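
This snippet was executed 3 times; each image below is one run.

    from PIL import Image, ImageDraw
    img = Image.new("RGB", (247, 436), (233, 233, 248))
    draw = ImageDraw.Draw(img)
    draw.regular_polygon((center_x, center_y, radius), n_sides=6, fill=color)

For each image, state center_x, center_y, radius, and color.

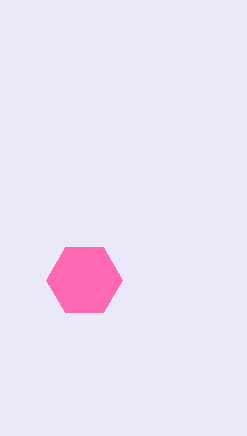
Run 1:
center_x = 84; center_y = 280; radius = 38; color = 'hotpink'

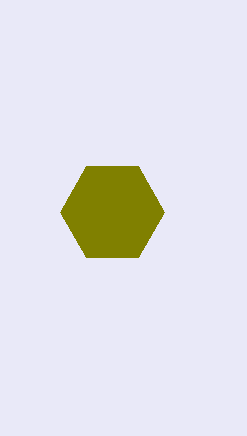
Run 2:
center_x = 112
center_y = 212
radius = 52
color = 'olive'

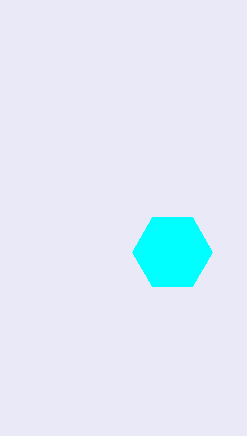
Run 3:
center_x = 172
center_y = 252
radius = 40
color = 'cyan'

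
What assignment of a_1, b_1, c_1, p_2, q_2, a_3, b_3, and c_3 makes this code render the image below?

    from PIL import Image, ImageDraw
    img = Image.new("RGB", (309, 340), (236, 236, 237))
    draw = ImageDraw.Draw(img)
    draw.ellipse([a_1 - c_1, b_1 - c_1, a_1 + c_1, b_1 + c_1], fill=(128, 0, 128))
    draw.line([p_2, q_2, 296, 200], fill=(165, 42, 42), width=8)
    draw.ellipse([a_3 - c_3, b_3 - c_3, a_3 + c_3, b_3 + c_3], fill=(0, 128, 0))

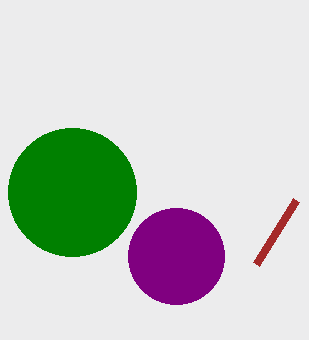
a_1 = 176
b_1 = 256
c_1 = 48
p_2 = 256
q_2 = 264
a_3 = 72
b_3 = 192
c_3 = 64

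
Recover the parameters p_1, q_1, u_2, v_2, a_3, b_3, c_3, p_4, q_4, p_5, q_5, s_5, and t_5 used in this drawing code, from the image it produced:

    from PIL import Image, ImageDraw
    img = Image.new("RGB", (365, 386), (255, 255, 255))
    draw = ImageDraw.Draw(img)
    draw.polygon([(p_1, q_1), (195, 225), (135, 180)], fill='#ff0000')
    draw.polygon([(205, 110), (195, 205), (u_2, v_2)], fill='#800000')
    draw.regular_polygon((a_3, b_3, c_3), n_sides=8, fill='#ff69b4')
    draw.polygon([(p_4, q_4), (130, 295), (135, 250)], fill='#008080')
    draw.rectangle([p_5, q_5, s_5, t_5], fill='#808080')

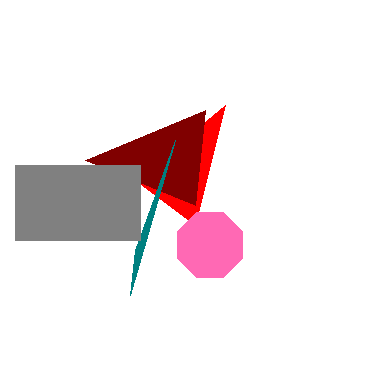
p_1 = 225, q_1 = 105, u_2 = 85, v_2 = 160, a_3 = 210, b_3 = 245, c_3 = 35, p_4 = 175, q_4 = 140, p_5 = 15, q_5 = 165, s_5 = 140, t_5 = 240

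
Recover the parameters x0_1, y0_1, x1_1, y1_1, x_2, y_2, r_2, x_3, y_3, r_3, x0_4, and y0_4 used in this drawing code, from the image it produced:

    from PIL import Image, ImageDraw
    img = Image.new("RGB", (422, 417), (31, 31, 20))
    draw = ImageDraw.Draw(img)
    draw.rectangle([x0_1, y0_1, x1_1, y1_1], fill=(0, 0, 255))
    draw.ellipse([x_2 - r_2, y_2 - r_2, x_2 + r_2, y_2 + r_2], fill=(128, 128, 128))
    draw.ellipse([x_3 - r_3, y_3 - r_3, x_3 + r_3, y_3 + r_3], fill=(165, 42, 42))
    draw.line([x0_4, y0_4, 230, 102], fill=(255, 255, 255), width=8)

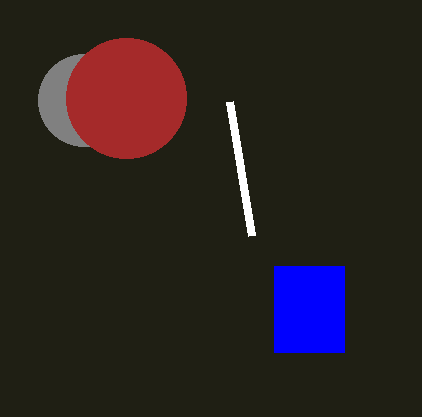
x0_1 = 274, y0_1 = 266, x1_1 = 344, y1_1 = 352, x_2 = 84, y_2 = 100, r_2 = 46, x_3 = 126, y_3 = 98, r_3 = 60, x0_4 = 252, y0_4 = 236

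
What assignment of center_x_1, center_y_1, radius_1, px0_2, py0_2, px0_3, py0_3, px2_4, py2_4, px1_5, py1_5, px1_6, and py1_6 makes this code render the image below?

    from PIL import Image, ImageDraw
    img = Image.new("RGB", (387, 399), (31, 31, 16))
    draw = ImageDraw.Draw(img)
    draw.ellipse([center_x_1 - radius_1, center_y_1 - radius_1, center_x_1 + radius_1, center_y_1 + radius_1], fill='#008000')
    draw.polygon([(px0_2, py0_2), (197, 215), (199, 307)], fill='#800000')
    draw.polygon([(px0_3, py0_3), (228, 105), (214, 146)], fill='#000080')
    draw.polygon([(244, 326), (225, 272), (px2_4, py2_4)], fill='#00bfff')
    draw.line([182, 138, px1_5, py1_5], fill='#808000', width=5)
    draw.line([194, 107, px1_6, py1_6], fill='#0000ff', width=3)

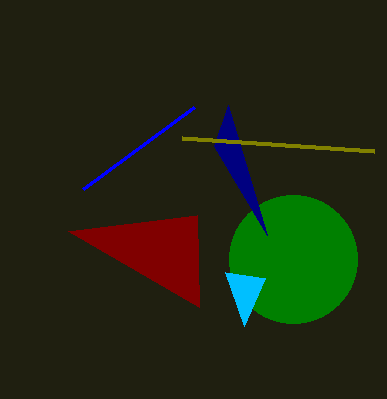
center_x_1 = 293
center_y_1 = 259
radius_1 = 64
px0_2 = 68
py0_2 = 231
px0_3 = 267
py0_3 = 235
px2_4 = 265
py2_4 = 278
px1_5 = 374
py1_5 = 151
px1_6 = 83
py1_6 = 189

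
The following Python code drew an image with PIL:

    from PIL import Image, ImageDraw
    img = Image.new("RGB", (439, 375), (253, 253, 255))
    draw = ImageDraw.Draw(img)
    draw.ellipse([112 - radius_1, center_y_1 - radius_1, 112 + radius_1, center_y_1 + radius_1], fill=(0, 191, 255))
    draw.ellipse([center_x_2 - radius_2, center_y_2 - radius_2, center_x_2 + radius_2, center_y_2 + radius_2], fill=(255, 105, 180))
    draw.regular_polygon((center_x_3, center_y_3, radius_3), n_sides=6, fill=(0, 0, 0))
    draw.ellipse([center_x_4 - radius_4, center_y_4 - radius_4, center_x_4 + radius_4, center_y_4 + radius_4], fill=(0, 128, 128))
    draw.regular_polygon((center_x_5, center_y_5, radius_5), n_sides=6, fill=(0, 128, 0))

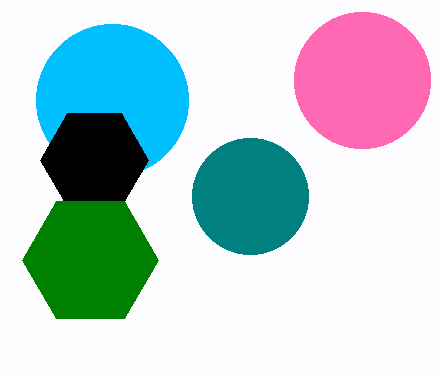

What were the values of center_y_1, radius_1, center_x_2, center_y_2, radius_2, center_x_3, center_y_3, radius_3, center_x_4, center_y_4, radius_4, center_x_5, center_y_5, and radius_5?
center_y_1 = 100
radius_1 = 76
center_x_2 = 362
center_y_2 = 80
radius_2 = 68
center_x_3 = 94
center_y_3 = 160
radius_3 = 54
center_x_4 = 250
center_y_4 = 196
radius_4 = 58
center_x_5 = 90
center_y_5 = 260
radius_5 = 68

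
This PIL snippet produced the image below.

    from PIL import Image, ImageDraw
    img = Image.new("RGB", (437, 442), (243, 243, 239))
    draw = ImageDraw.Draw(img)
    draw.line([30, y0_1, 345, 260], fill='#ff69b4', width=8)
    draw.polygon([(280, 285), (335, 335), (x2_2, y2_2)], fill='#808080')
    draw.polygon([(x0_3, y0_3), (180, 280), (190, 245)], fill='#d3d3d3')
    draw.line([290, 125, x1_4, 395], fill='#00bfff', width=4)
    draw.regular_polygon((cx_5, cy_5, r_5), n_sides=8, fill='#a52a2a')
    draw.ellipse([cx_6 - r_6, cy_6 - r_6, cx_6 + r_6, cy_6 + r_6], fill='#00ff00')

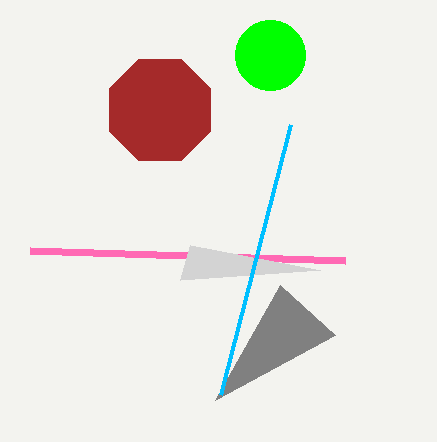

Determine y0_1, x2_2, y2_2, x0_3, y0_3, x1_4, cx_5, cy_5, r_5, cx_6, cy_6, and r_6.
y0_1 = 250
x2_2 = 215
y2_2 = 400
x0_3 = 320
y0_3 = 270
x1_4 = 220
cx_5 = 160
cy_5 = 110
r_5 = 55
cx_6 = 270
cy_6 = 55
r_6 = 35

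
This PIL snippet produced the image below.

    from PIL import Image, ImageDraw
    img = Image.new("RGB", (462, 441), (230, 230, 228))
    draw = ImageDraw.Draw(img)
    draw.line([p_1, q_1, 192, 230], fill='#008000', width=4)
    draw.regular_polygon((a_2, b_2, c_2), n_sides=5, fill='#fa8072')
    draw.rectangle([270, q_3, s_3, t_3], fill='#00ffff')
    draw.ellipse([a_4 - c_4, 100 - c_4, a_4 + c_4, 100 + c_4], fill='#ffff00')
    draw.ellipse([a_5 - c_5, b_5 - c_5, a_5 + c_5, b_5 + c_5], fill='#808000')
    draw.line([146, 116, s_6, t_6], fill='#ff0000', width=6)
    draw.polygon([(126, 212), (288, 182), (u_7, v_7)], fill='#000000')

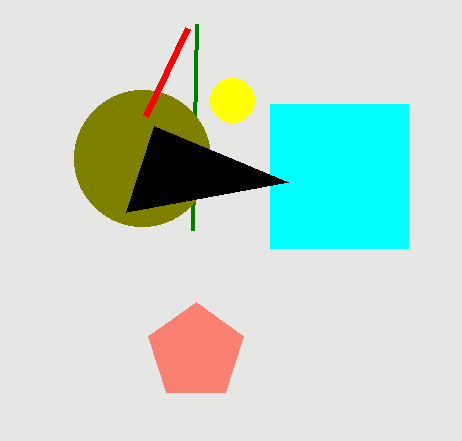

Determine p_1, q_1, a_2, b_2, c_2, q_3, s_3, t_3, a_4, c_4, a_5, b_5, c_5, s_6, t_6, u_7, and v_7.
p_1 = 196; q_1 = 24; a_2 = 196; b_2 = 352; c_2 = 50; q_3 = 104; s_3 = 408; t_3 = 248; a_4 = 232; c_4 = 22; a_5 = 142; b_5 = 158; c_5 = 68; s_6 = 188; t_6 = 28; u_7 = 154; v_7 = 126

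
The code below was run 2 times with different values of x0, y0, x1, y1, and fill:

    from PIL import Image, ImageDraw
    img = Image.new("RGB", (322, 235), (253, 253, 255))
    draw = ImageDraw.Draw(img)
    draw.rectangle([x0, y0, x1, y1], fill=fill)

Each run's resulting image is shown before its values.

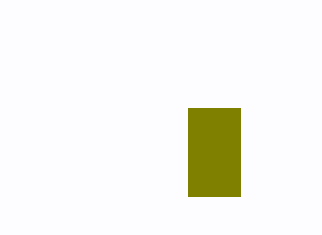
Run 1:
x0 = 188; y0 = 108; x1 = 240; y1 = 196; fill = 'olive'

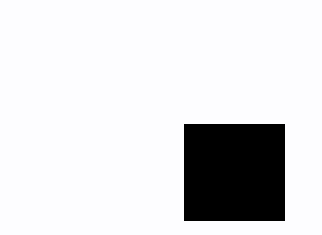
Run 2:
x0 = 184; y0 = 124; x1 = 284; y1 = 220; fill = 'black'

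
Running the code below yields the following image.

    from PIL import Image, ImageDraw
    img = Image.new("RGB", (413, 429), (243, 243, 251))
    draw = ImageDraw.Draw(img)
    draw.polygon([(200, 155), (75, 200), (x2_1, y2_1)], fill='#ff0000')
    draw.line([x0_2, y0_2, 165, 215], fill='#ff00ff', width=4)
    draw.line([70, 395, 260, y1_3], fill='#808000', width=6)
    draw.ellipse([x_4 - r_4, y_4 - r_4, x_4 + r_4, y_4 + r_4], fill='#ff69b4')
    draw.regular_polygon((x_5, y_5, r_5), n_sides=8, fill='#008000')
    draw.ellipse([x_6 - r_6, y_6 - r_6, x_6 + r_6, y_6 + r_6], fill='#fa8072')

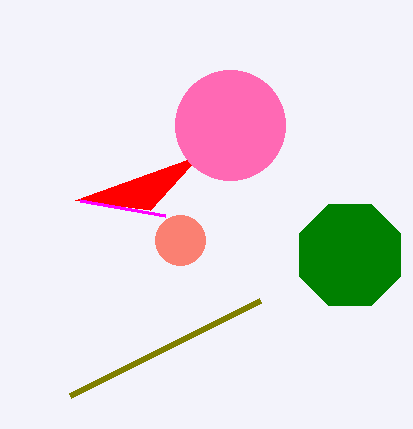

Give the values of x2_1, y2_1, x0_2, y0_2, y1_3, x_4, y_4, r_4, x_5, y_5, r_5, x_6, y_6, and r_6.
x2_1 = 150
y2_1 = 210
x0_2 = 80
y0_2 = 200
y1_3 = 300
x_4 = 230
y_4 = 125
r_4 = 55
x_5 = 350
y_5 = 255
r_5 = 55
x_6 = 180
y_6 = 240
r_6 = 25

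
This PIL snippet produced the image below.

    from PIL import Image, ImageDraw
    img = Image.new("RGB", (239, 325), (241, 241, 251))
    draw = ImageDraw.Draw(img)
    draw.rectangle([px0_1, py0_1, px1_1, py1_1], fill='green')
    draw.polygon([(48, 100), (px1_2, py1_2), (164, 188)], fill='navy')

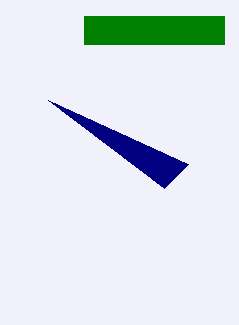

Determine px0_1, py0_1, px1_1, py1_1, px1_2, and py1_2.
px0_1 = 84
py0_1 = 16
px1_1 = 224
py1_1 = 44
px1_2 = 188
py1_2 = 164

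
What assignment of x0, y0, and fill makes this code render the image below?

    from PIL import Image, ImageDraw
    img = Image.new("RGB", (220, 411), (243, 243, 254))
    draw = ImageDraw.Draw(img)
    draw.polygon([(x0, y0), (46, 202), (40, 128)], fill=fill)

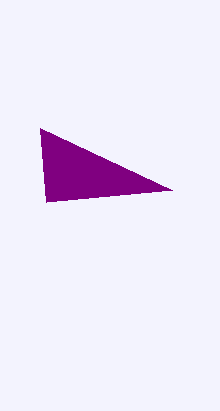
x0 = 172; y0 = 190; fill = 'purple'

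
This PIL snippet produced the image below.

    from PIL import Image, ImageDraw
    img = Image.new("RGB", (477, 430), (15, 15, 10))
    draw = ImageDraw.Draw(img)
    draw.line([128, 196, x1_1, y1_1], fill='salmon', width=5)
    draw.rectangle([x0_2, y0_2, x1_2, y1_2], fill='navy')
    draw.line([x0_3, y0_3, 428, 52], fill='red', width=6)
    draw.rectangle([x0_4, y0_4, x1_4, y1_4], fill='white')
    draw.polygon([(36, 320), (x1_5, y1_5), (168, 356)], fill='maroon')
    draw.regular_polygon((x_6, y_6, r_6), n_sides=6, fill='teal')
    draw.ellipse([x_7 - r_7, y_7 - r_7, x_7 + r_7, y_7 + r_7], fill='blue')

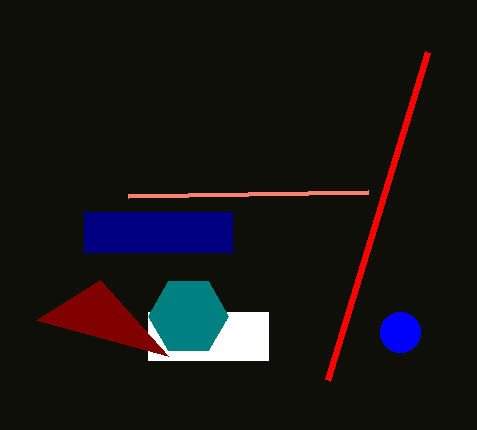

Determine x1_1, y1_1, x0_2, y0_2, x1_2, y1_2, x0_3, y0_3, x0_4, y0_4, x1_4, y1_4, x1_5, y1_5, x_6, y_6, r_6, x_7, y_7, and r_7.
x1_1 = 368
y1_1 = 192
x0_2 = 84
y0_2 = 212
x1_2 = 232
y1_2 = 252
x0_3 = 328
y0_3 = 380
x0_4 = 148
y0_4 = 312
x1_4 = 268
y1_4 = 360
x1_5 = 100
y1_5 = 280
x_6 = 188
y_6 = 316
r_6 = 40
x_7 = 400
y_7 = 332
r_7 = 20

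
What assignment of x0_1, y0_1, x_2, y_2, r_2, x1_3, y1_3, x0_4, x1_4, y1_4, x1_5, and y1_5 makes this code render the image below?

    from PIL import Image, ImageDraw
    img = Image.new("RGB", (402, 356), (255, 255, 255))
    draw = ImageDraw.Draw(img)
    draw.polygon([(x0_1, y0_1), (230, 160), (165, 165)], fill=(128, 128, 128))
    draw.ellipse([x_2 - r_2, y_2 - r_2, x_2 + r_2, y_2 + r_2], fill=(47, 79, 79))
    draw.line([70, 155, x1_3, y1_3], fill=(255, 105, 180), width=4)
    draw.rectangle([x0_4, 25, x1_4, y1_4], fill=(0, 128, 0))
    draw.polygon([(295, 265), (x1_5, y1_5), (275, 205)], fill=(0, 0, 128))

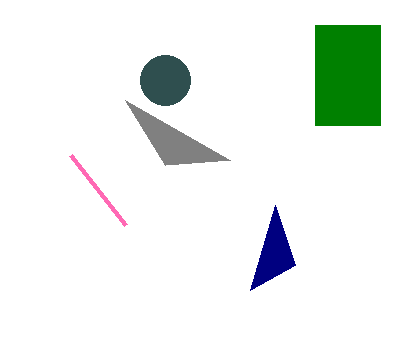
x0_1 = 125; y0_1 = 100; x_2 = 165; y_2 = 80; r_2 = 25; x1_3 = 125; y1_3 = 225; x0_4 = 315; x1_4 = 380; y1_4 = 125; x1_5 = 250; y1_5 = 290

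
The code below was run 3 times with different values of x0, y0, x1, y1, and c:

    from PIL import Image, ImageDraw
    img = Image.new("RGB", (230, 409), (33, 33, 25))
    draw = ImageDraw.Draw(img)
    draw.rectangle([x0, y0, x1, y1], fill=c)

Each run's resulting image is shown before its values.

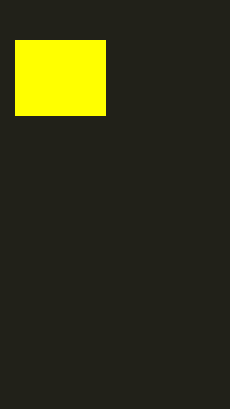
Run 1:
x0 = 15; y0 = 40; x1 = 105; y1 = 115; c = 'yellow'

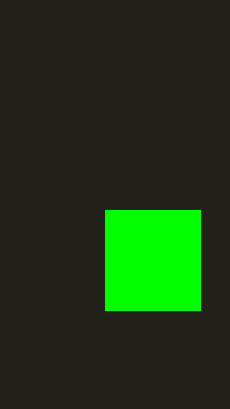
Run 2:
x0 = 105; y0 = 210; x1 = 200; y1 = 310; c = 'lime'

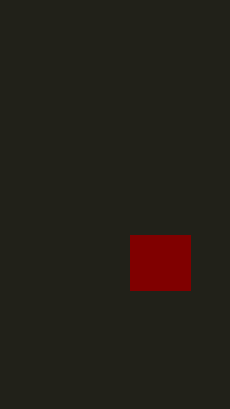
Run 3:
x0 = 130, y0 = 235, x1 = 190, y1 = 290, c = 'maroon'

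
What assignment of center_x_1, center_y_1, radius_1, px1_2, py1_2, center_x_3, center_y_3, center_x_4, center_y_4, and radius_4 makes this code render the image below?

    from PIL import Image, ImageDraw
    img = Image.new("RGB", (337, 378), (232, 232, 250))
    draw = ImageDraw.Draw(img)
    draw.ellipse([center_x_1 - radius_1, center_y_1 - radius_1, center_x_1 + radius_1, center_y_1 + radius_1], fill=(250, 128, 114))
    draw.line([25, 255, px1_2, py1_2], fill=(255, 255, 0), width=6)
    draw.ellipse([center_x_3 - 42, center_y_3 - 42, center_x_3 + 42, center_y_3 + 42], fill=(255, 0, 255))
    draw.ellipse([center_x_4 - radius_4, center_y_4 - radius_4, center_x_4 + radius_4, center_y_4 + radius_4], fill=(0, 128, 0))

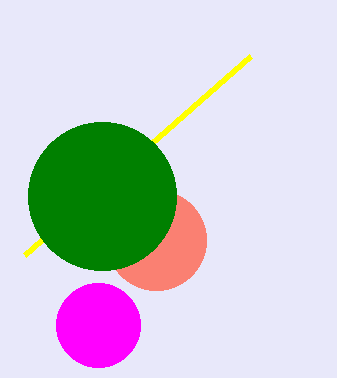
center_x_1 = 156
center_y_1 = 240
radius_1 = 50
px1_2 = 251
py1_2 = 56
center_x_3 = 98
center_y_3 = 325
center_x_4 = 102
center_y_4 = 196
radius_4 = 74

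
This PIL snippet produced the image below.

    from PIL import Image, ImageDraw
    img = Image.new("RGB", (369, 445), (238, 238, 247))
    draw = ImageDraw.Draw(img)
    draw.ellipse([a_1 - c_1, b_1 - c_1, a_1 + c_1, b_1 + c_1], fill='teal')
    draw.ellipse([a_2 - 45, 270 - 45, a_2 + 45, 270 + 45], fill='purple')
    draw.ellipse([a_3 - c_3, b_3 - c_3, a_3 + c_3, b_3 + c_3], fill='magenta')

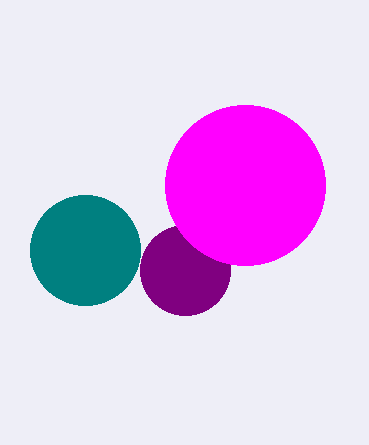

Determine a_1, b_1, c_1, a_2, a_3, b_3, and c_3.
a_1 = 85, b_1 = 250, c_1 = 55, a_2 = 185, a_3 = 245, b_3 = 185, c_3 = 80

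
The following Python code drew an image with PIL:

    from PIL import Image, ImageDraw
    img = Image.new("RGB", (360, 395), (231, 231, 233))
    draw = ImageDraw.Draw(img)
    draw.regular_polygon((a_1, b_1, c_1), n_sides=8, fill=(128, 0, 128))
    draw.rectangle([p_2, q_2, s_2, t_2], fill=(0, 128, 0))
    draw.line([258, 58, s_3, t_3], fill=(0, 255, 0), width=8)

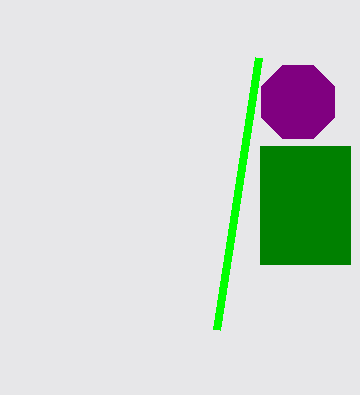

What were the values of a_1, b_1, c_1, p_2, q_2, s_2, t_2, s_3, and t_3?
a_1 = 298; b_1 = 102; c_1 = 40; p_2 = 260; q_2 = 146; s_2 = 350; t_2 = 264; s_3 = 216; t_3 = 330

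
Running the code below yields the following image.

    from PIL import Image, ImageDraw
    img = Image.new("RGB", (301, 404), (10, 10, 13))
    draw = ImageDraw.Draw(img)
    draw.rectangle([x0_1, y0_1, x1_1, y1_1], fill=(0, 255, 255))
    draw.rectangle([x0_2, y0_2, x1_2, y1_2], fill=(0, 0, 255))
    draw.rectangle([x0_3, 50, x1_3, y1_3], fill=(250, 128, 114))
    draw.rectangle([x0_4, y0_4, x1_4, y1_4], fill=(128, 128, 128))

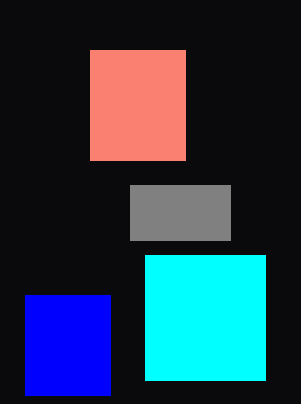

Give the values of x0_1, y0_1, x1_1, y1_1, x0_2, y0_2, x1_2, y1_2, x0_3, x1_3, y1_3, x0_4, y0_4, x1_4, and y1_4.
x0_1 = 145, y0_1 = 255, x1_1 = 265, y1_1 = 380, x0_2 = 25, y0_2 = 295, x1_2 = 110, y1_2 = 395, x0_3 = 90, x1_3 = 185, y1_3 = 160, x0_4 = 130, y0_4 = 185, x1_4 = 230, y1_4 = 240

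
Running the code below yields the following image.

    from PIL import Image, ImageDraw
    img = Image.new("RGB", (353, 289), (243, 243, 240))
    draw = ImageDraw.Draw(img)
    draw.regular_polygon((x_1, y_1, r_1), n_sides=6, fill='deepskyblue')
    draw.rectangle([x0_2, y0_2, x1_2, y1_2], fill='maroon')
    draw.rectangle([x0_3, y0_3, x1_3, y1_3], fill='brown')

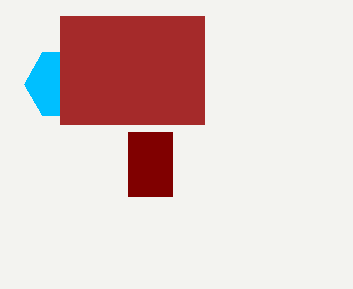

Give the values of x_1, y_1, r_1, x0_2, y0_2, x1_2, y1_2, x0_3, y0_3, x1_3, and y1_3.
x_1 = 60, y_1 = 84, r_1 = 36, x0_2 = 128, y0_2 = 132, x1_2 = 172, y1_2 = 196, x0_3 = 60, y0_3 = 16, x1_3 = 204, y1_3 = 124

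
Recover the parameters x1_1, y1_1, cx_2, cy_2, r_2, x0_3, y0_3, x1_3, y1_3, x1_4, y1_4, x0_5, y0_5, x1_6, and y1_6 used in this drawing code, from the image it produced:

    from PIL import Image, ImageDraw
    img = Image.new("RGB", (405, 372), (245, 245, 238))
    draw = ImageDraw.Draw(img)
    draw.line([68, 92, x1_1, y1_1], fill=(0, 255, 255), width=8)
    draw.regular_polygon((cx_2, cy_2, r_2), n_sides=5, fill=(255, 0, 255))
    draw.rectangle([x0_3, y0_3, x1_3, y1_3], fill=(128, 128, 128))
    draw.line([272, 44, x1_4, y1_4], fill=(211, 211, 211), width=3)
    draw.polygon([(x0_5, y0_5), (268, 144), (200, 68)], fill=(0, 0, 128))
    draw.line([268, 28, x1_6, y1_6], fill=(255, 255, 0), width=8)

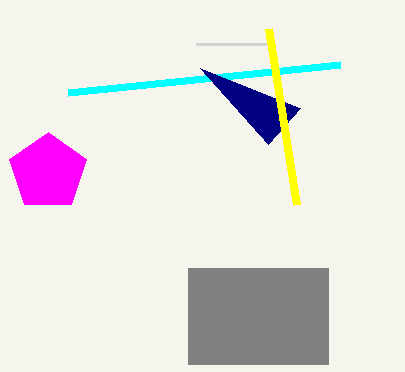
x1_1 = 340
y1_1 = 64
cx_2 = 48
cy_2 = 172
r_2 = 40
x0_3 = 188
y0_3 = 268
x1_3 = 328
y1_3 = 364
x1_4 = 196
y1_4 = 44
x0_5 = 300
y0_5 = 108
x1_6 = 296
y1_6 = 204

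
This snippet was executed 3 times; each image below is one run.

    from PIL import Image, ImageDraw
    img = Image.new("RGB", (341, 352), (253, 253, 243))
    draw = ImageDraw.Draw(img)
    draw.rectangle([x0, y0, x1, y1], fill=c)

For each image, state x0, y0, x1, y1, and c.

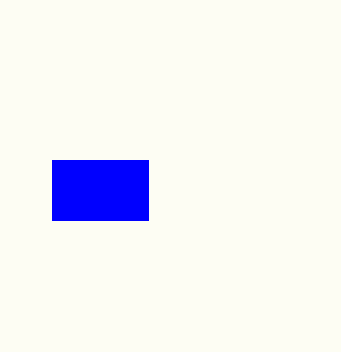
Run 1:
x0 = 52
y0 = 160
x1 = 148
y1 = 220
c = 'blue'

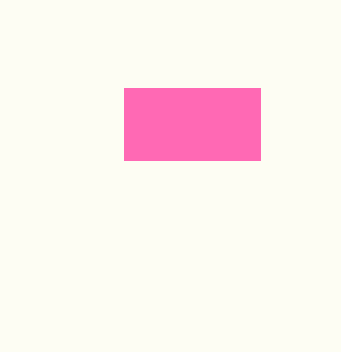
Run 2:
x0 = 124, y0 = 88, x1 = 260, y1 = 160, c = 'hotpink'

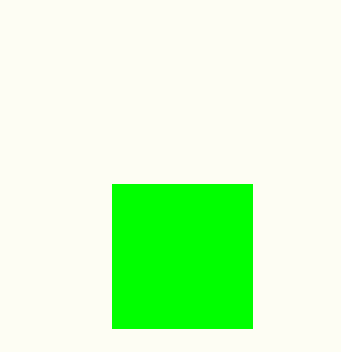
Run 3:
x0 = 112, y0 = 184, x1 = 252, y1 = 328, c = 'lime'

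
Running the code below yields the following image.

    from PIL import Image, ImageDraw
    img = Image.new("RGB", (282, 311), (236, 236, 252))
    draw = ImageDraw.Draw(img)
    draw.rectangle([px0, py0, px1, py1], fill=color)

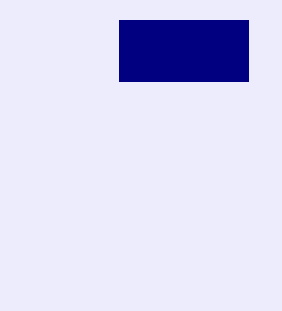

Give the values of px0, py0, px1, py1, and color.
px0 = 119, py0 = 20, px1 = 248, py1 = 81, color = 'navy'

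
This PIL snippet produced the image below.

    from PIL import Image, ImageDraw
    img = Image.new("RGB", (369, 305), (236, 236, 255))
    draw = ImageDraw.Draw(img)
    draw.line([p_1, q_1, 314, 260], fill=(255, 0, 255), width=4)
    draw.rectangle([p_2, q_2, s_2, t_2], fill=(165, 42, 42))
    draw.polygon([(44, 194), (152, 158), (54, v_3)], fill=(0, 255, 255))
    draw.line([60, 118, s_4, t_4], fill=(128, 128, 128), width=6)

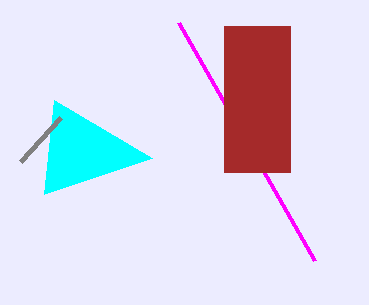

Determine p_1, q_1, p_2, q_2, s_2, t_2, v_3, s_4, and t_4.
p_1 = 178
q_1 = 22
p_2 = 224
q_2 = 26
s_2 = 290
t_2 = 172
v_3 = 100
s_4 = 20
t_4 = 162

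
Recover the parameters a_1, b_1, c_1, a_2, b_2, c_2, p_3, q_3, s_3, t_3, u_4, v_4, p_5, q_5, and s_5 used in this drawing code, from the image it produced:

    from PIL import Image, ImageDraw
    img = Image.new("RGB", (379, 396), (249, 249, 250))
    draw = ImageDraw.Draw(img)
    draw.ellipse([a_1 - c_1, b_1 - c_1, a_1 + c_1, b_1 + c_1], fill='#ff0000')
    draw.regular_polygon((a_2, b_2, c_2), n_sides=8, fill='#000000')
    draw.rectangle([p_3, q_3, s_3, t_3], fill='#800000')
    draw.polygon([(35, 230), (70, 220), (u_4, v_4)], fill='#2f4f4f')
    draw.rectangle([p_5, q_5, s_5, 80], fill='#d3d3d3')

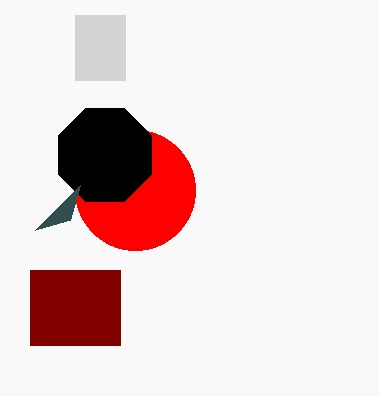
a_1 = 135, b_1 = 190, c_1 = 60, a_2 = 105, b_2 = 155, c_2 = 50, p_3 = 30, q_3 = 270, s_3 = 120, t_3 = 345, u_4 = 80, v_4 = 185, p_5 = 75, q_5 = 15, s_5 = 125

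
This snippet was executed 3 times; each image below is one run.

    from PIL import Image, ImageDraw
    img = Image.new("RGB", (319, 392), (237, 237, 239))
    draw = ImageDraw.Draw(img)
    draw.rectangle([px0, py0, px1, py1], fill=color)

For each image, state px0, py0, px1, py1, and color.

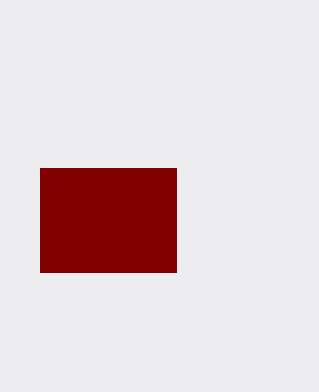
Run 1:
px0 = 40; py0 = 168; px1 = 176; py1 = 272; color = 'maroon'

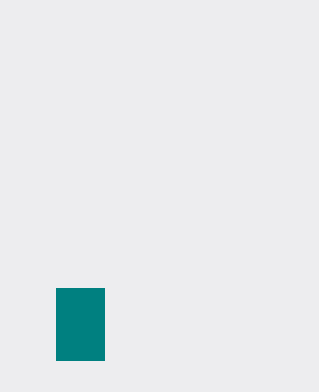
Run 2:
px0 = 56; py0 = 288; px1 = 104; py1 = 360; color = 'teal'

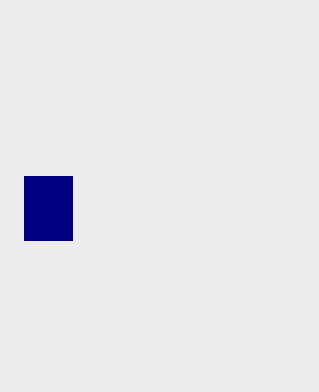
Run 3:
px0 = 24; py0 = 176; px1 = 72; py1 = 240; color = 'navy'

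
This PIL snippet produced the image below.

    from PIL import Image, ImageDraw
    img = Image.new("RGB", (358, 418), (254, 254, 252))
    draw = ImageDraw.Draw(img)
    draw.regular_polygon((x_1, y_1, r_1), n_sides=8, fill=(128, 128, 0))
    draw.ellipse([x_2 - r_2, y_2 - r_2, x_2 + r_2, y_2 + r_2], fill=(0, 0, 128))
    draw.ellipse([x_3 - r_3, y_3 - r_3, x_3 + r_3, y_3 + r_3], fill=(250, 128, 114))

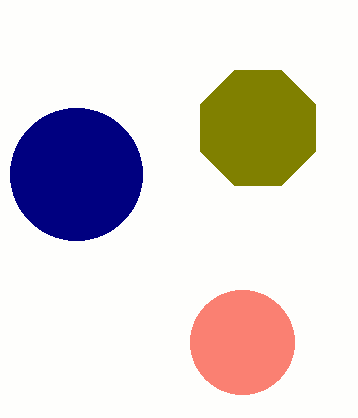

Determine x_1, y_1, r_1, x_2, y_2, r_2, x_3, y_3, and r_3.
x_1 = 258; y_1 = 128; r_1 = 62; x_2 = 76; y_2 = 174; r_2 = 66; x_3 = 242; y_3 = 342; r_3 = 52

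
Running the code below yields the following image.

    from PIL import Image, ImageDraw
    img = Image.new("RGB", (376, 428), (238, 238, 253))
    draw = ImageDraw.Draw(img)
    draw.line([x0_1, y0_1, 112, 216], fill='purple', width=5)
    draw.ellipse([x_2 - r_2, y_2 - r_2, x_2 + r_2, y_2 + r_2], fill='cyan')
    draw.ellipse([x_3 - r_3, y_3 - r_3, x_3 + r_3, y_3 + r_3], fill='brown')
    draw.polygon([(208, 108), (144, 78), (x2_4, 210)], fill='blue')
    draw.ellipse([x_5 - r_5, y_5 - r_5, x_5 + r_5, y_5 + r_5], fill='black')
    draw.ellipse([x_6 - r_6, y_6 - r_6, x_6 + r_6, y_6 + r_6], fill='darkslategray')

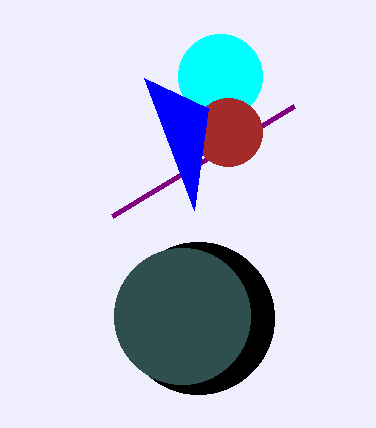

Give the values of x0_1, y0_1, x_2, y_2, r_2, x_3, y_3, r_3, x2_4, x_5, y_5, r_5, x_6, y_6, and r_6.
x0_1 = 294, y0_1 = 106, x_2 = 220, y_2 = 76, r_2 = 42, x_3 = 228, y_3 = 132, r_3 = 34, x2_4 = 194, x_5 = 198, y_5 = 318, r_5 = 76, x_6 = 182, y_6 = 316, r_6 = 68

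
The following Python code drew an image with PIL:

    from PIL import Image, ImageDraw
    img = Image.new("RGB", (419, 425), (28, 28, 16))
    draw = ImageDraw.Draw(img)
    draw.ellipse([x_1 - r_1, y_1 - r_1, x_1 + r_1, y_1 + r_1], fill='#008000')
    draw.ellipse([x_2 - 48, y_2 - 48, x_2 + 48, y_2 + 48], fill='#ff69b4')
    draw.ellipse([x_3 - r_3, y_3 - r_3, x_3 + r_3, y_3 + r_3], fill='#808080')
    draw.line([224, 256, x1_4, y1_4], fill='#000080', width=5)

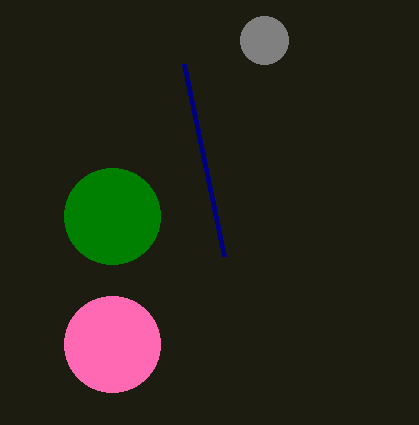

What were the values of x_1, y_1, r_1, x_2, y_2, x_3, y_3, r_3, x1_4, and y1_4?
x_1 = 112, y_1 = 216, r_1 = 48, x_2 = 112, y_2 = 344, x_3 = 264, y_3 = 40, r_3 = 24, x1_4 = 184, y1_4 = 64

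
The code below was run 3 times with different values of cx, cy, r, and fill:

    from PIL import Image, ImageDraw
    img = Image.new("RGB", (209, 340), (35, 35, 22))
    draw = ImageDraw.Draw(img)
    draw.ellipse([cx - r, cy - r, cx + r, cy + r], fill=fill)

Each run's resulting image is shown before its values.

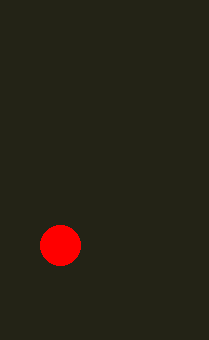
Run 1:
cx = 60; cy = 245; r = 20; fill = 'red'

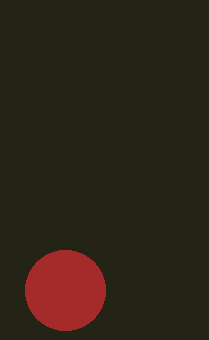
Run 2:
cx = 65
cy = 290
r = 40
fill = 'brown'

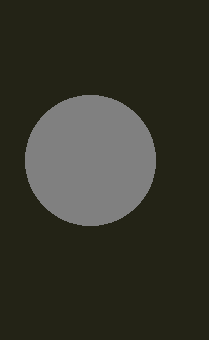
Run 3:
cx = 90; cy = 160; r = 65; fill = 'gray'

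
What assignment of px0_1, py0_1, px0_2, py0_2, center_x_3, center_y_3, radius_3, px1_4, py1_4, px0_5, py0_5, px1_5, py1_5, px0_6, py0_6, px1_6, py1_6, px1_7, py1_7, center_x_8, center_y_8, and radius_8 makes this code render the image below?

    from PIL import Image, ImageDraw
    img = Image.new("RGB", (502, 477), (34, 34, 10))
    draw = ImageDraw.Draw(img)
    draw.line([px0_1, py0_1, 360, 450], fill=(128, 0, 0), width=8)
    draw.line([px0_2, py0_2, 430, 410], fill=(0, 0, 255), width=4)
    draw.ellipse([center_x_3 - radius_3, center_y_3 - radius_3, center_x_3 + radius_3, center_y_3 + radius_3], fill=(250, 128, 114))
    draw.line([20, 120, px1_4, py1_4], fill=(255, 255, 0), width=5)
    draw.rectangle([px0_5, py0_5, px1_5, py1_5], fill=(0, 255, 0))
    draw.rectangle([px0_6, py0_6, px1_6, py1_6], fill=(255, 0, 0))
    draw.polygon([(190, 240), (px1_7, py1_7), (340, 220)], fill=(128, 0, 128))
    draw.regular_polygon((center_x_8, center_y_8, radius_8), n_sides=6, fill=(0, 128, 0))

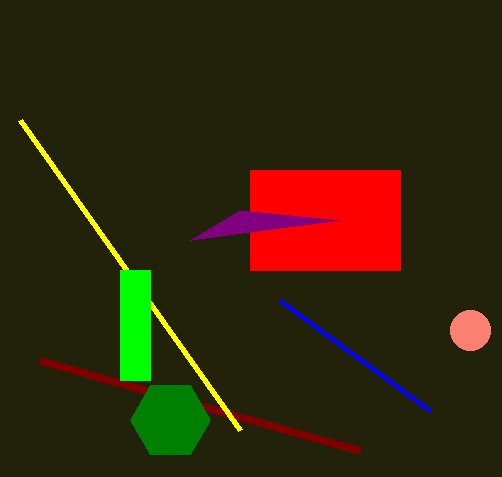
px0_1 = 40; py0_1 = 360; px0_2 = 280; py0_2 = 300; center_x_3 = 470; center_y_3 = 330; radius_3 = 20; px1_4 = 240; py1_4 = 430; px0_5 = 120; py0_5 = 270; px1_5 = 150; py1_5 = 380; px0_6 = 250; py0_6 = 170; px1_6 = 400; py1_6 = 270; px1_7 = 240; py1_7 = 210; center_x_8 = 170; center_y_8 = 420; radius_8 = 40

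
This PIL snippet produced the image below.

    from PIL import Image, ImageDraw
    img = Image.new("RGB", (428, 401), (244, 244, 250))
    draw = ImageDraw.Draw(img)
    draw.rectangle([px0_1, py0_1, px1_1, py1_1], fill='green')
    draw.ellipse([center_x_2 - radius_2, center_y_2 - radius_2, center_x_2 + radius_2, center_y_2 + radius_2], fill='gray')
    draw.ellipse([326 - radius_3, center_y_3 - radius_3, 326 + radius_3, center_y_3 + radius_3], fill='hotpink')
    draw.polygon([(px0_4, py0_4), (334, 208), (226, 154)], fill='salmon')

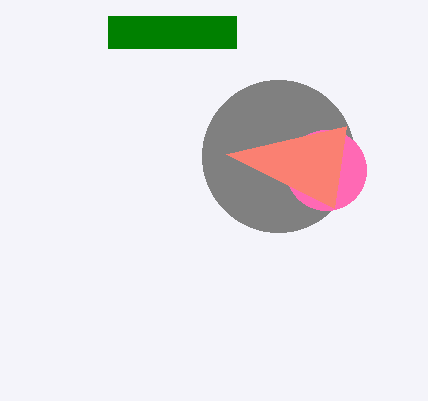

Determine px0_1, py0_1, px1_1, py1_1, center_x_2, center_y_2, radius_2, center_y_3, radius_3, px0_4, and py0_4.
px0_1 = 108
py0_1 = 16
px1_1 = 236
py1_1 = 48
center_x_2 = 278
center_y_2 = 156
radius_2 = 76
center_y_3 = 170
radius_3 = 40
px0_4 = 346
py0_4 = 126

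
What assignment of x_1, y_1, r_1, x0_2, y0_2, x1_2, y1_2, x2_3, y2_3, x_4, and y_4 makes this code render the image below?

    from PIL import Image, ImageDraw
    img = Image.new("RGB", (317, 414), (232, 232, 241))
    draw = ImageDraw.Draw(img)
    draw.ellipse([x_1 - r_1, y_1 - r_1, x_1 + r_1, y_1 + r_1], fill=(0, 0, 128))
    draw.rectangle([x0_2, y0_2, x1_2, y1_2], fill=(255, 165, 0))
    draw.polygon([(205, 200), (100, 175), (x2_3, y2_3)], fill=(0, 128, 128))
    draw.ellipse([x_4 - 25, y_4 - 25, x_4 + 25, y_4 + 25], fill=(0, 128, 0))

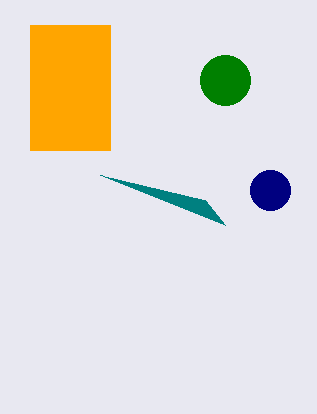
x_1 = 270; y_1 = 190; r_1 = 20; x0_2 = 30; y0_2 = 25; x1_2 = 110; y1_2 = 150; x2_3 = 225; y2_3 = 225; x_4 = 225; y_4 = 80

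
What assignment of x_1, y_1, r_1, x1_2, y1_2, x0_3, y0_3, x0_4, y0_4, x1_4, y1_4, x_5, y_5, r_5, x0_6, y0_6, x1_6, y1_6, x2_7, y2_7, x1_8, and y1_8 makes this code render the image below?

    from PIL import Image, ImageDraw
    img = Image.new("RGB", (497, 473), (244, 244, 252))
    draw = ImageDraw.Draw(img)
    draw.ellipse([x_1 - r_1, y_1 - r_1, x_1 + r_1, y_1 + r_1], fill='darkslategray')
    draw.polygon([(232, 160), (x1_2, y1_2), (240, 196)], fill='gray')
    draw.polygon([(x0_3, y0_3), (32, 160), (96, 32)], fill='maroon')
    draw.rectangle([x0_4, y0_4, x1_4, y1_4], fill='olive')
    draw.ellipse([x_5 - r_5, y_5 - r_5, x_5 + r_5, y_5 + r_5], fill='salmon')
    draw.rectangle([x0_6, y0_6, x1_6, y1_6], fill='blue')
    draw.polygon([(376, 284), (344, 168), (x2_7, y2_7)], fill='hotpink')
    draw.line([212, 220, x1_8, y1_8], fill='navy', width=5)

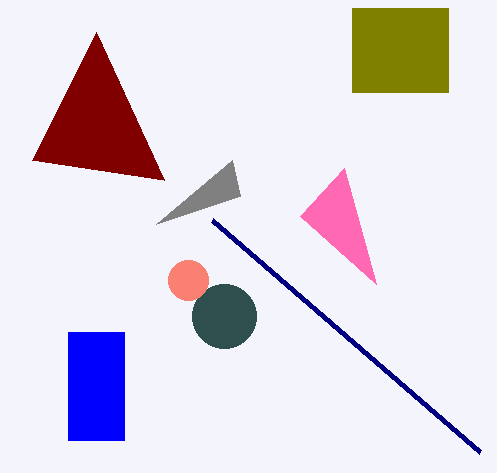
x_1 = 224, y_1 = 316, r_1 = 32, x1_2 = 156, y1_2 = 224, x0_3 = 164, y0_3 = 180, x0_4 = 352, y0_4 = 8, x1_4 = 448, y1_4 = 92, x_5 = 188, y_5 = 280, r_5 = 20, x0_6 = 68, y0_6 = 332, x1_6 = 124, y1_6 = 440, x2_7 = 300, y2_7 = 216, x1_8 = 480, y1_8 = 452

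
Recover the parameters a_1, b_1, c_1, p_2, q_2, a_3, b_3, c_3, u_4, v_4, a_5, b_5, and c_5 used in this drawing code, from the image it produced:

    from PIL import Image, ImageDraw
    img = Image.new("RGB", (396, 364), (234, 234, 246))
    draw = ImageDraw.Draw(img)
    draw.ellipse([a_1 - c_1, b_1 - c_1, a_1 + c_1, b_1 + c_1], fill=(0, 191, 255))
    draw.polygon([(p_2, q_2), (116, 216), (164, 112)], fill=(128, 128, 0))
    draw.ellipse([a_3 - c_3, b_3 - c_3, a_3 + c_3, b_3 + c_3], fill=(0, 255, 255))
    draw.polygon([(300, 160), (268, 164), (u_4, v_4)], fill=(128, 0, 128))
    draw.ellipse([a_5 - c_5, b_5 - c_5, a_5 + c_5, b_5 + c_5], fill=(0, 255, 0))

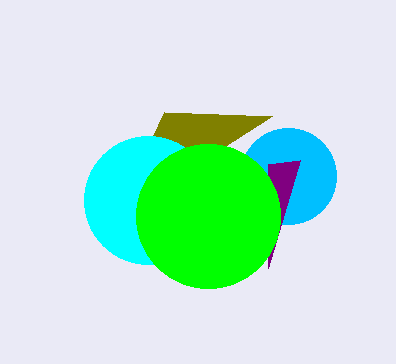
a_1 = 288, b_1 = 176, c_1 = 48, p_2 = 272, q_2 = 116, a_3 = 148, b_3 = 200, c_3 = 64, u_4 = 268, v_4 = 268, a_5 = 208, b_5 = 216, c_5 = 72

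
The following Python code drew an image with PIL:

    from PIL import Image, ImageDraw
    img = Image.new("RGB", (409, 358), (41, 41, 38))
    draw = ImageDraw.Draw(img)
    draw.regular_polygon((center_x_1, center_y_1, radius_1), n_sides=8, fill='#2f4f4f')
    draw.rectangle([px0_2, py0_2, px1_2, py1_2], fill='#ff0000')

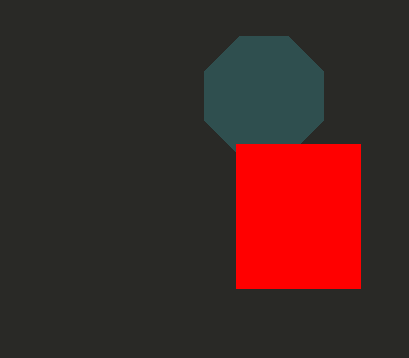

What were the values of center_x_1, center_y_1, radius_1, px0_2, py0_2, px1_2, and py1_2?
center_x_1 = 264, center_y_1 = 96, radius_1 = 64, px0_2 = 236, py0_2 = 144, px1_2 = 360, py1_2 = 288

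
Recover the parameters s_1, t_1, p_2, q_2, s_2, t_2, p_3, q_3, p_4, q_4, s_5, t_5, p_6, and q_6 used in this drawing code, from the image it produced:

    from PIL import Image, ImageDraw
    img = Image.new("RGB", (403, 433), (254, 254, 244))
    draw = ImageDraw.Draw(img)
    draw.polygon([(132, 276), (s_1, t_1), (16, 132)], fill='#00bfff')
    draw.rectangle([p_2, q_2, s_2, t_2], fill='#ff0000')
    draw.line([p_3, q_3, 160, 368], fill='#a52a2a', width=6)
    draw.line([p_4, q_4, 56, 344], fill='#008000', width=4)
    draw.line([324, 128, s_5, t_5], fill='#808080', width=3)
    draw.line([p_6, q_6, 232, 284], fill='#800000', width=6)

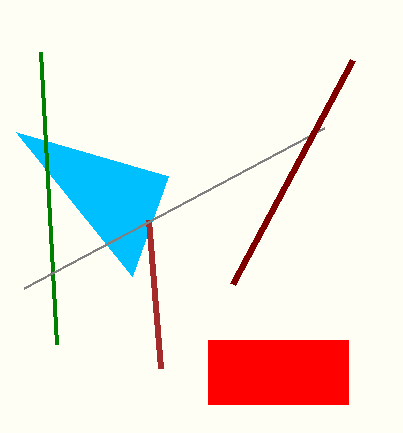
s_1 = 168
t_1 = 176
p_2 = 208
q_2 = 340
s_2 = 348
t_2 = 404
p_3 = 148
q_3 = 220
p_4 = 40
q_4 = 52
s_5 = 24
t_5 = 288
p_6 = 352
q_6 = 60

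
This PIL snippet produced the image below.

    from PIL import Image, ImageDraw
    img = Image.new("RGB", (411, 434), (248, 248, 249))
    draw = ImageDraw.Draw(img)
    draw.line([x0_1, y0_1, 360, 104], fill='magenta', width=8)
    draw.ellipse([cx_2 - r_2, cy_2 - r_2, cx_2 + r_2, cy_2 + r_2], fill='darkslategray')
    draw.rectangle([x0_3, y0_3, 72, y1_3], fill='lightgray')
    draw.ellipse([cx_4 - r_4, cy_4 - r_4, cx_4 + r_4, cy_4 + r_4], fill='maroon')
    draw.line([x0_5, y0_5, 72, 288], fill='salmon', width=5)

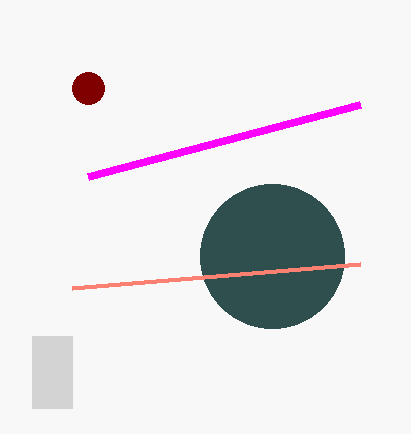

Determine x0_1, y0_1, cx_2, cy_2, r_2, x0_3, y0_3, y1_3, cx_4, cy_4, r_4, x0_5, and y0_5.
x0_1 = 88, y0_1 = 176, cx_2 = 272, cy_2 = 256, r_2 = 72, x0_3 = 32, y0_3 = 336, y1_3 = 408, cx_4 = 88, cy_4 = 88, r_4 = 16, x0_5 = 360, y0_5 = 264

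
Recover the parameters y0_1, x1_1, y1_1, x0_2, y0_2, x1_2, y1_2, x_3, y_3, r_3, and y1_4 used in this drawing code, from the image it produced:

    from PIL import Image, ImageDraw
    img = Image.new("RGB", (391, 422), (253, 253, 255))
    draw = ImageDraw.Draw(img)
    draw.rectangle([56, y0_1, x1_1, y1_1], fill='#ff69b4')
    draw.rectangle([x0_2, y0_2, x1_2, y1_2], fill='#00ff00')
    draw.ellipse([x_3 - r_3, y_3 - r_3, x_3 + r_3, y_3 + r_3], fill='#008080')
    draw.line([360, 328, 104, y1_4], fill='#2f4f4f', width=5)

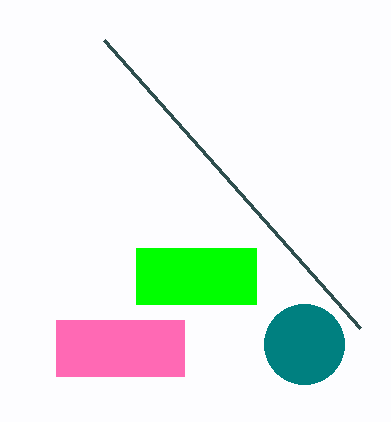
y0_1 = 320
x1_1 = 184
y1_1 = 376
x0_2 = 136
y0_2 = 248
x1_2 = 256
y1_2 = 304
x_3 = 304
y_3 = 344
r_3 = 40
y1_4 = 40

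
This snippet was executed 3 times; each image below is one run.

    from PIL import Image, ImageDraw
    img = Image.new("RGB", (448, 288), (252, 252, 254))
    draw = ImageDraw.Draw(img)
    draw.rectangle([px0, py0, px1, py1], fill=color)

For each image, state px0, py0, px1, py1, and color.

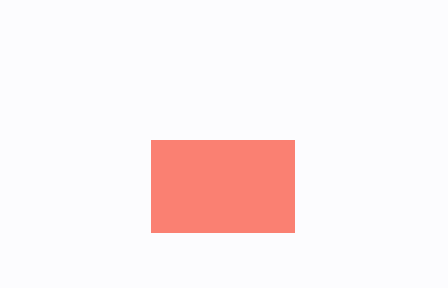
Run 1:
px0 = 151, py0 = 140, px1 = 294, py1 = 232, color = 'salmon'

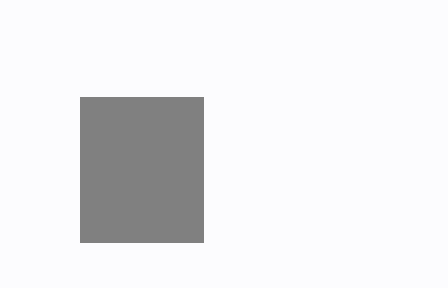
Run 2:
px0 = 80, py0 = 97, px1 = 203, py1 = 242, color = 'gray'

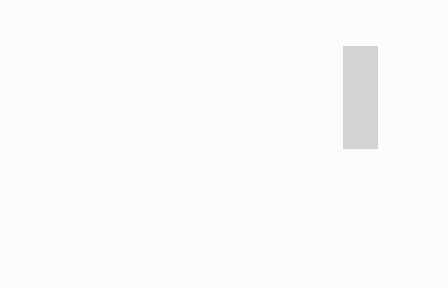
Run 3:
px0 = 343, py0 = 46, px1 = 377, py1 = 148, color = 'lightgray'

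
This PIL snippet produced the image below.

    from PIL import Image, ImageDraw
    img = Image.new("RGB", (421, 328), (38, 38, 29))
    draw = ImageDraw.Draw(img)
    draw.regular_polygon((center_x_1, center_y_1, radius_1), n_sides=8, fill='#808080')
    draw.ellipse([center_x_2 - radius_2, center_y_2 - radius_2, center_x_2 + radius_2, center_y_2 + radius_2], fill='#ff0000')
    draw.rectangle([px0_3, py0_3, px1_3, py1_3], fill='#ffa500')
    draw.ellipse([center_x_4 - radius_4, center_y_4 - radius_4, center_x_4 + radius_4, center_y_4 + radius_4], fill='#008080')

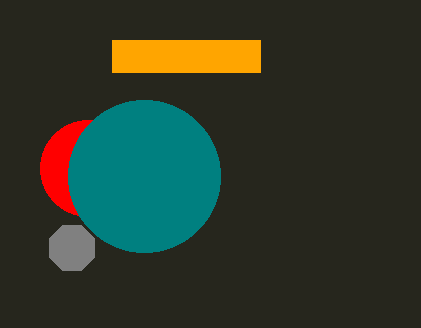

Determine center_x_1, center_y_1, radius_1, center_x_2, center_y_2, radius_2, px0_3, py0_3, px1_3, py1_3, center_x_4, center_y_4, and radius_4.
center_x_1 = 72, center_y_1 = 248, radius_1 = 24, center_x_2 = 88, center_y_2 = 168, radius_2 = 48, px0_3 = 112, py0_3 = 40, px1_3 = 260, py1_3 = 72, center_x_4 = 144, center_y_4 = 176, radius_4 = 76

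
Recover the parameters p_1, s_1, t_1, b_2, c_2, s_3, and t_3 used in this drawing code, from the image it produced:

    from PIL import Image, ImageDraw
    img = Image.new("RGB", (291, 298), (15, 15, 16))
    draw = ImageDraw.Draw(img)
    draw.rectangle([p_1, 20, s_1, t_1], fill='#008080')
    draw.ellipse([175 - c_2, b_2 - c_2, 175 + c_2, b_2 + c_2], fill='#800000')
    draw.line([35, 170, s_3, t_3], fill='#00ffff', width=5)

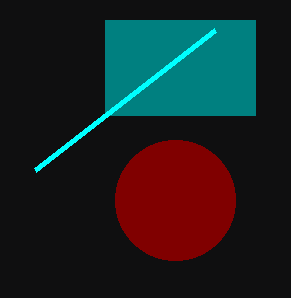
p_1 = 105; s_1 = 255; t_1 = 115; b_2 = 200; c_2 = 60; s_3 = 215; t_3 = 30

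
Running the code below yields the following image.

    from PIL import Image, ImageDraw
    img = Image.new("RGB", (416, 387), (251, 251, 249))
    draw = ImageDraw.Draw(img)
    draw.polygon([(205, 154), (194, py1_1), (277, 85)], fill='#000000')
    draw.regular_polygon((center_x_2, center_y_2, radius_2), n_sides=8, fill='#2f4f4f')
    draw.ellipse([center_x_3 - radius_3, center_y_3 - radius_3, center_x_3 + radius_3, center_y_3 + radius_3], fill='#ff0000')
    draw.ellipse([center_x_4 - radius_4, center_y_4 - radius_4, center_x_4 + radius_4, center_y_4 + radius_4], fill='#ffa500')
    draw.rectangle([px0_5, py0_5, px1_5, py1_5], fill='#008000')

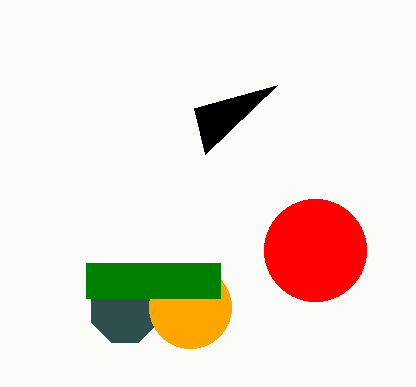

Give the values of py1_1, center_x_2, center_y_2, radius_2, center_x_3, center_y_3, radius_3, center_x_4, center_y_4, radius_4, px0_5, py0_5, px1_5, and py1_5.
py1_1 = 108
center_x_2 = 125
center_y_2 = 309
radius_2 = 36
center_x_3 = 315
center_y_3 = 250
radius_3 = 51
center_x_4 = 190
center_y_4 = 307
radius_4 = 41
px0_5 = 86
py0_5 = 263
px1_5 = 220
py1_5 = 298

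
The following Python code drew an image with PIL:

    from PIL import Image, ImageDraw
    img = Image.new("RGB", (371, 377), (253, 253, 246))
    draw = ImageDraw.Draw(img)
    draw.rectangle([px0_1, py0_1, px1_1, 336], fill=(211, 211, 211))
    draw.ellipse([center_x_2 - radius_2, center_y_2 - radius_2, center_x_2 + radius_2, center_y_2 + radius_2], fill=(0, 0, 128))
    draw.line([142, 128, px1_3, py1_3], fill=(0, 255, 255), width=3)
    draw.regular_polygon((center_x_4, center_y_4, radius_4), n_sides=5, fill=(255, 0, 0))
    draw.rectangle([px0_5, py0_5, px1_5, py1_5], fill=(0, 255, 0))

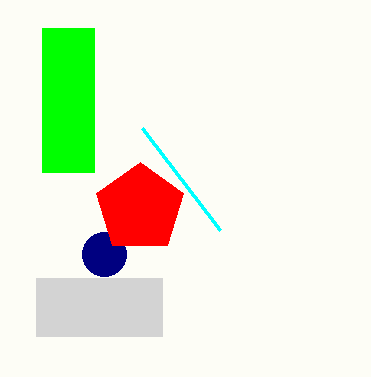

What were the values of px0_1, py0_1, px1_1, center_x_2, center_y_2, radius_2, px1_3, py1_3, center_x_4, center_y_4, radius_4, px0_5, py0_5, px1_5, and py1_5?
px0_1 = 36, py0_1 = 278, px1_1 = 162, center_x_2 = 104, center_y_2 = 254, radius_2 = 22, px1_3 = 220, py1_3 = 230, center_x_4 = 140, center_y_4 = 208, radius_4 = 46, px0_5 = 42, py0_5 = 28, px1_5 = 94, py1_5 = 172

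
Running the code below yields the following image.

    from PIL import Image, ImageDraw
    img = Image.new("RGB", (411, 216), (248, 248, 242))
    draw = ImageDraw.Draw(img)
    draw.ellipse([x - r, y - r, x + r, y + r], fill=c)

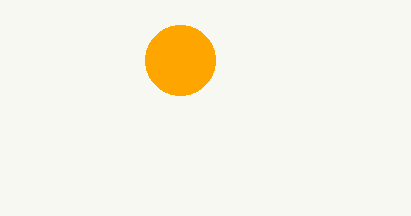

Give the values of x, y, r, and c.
x = 180
y = 60
r = 35
c = 'orange'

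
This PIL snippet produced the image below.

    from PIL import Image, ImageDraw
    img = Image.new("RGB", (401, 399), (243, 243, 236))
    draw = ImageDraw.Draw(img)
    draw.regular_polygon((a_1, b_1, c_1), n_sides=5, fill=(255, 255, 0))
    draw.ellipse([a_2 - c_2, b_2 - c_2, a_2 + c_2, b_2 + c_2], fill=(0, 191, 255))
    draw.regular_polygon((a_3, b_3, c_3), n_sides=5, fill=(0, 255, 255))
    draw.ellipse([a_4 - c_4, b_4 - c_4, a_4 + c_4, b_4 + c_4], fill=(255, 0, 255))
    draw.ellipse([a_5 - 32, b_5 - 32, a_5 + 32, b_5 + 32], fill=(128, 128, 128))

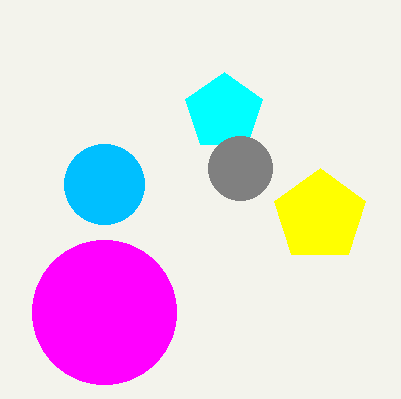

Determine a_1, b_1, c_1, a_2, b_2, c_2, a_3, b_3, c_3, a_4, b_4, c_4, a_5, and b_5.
a_1 = 320, b_1 = 216, c_1 = 48, a_2 = 104, b_2 = 184, c_2 = 40, a_3 = 224, b_3 = 112, c_3 = 40, a_4 = 104, b_4 = 312, c_4 = 72, a_5 = 240, b_5 = 168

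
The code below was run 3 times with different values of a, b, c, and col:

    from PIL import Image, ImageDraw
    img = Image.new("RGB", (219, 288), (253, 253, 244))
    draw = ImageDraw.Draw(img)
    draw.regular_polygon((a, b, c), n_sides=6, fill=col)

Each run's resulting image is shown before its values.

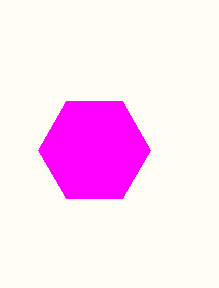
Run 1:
a = 94
b = 150
c = 56
col = 'magenta'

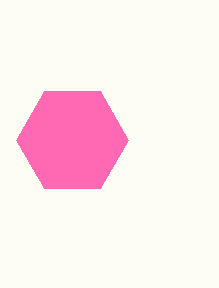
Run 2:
a = 72, b = 140, c = 56, col = 'hotpink'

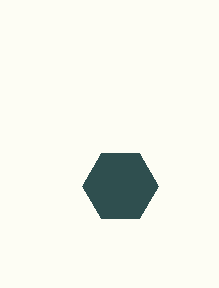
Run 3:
a = 120; b = 186; c = 38; col = 'darkslategray'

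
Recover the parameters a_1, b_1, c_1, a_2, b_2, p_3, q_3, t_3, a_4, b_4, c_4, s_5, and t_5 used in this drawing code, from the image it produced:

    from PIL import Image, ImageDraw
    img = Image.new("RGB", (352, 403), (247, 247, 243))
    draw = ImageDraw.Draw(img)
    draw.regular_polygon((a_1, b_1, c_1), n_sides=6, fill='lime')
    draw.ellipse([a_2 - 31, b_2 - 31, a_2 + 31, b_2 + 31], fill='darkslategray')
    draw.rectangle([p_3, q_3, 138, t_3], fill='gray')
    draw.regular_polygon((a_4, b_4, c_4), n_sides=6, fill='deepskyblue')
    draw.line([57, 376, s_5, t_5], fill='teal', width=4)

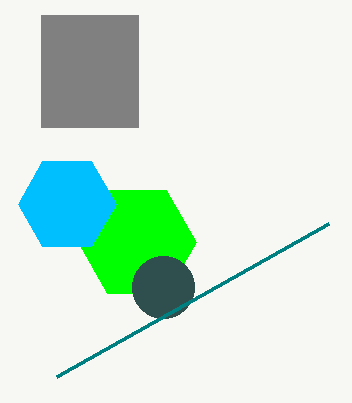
a_1 = 137, b_1 = 242, c_1 = 59, a_2 = 163, b_2 = 287, p_3 = 41, q_3 = 15, t_3 = 127, a_4 = 67, b_4 = 204, c_4 = 49, s_5 = 329, t_5 = 223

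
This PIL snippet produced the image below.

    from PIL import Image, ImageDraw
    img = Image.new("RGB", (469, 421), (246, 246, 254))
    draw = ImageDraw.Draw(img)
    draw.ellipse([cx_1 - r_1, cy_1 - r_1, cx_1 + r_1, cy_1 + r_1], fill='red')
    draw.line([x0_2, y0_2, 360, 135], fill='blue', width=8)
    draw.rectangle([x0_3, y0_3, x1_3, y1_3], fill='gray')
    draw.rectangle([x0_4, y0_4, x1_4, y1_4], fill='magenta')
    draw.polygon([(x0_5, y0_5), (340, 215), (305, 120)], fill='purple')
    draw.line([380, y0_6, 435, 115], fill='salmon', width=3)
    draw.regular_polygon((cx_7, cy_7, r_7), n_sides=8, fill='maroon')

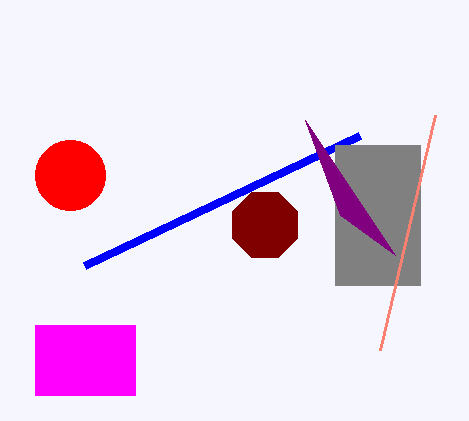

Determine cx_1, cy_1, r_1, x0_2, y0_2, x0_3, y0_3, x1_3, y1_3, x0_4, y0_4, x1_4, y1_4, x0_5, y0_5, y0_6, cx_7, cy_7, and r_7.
cx_1 = 70
cy_1 = 175
r_1 = 35
x0_2 = 85
y0_2 = 265
x0_3 = 335
y0_3 = 145
x1_3 = 420
y1_3 = 285
x0_4 = 35
y0_4 = 325
x1_4 = 135
y1_4 = 395
x0_5 = 395
y0_5 = 255
y0_6 = 350
cx_7 = 265
cy_7 = 225
r_7 = 35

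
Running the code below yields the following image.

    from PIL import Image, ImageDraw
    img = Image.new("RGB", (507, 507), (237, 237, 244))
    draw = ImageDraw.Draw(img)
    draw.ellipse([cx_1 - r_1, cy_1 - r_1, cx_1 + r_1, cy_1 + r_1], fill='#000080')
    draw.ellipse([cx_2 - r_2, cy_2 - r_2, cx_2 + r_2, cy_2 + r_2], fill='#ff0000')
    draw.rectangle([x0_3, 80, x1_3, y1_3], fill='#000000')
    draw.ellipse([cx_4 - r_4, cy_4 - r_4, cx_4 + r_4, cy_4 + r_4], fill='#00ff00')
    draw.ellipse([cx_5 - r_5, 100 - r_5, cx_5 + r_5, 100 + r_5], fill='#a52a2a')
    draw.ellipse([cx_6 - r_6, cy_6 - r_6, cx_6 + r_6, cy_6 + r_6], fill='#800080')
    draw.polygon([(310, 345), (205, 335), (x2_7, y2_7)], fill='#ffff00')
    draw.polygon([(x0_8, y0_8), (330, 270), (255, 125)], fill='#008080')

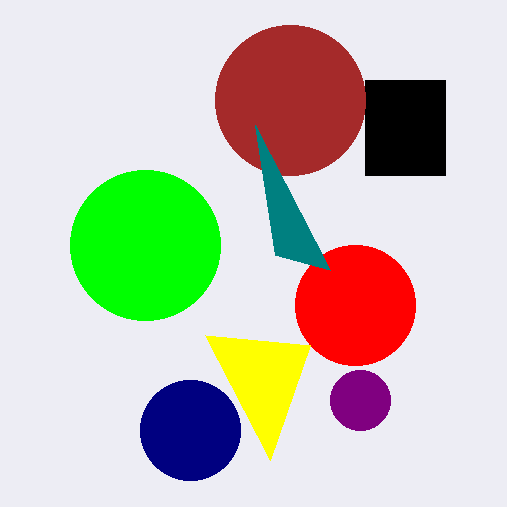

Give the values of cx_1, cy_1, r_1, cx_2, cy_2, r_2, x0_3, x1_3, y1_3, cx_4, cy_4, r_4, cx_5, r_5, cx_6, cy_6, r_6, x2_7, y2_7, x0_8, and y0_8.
cx_1 = 190, cy_1 = 430, r_1 = 50, cx_2 = 355, cy_2 = 305, r_2 = 60, x0_3 = 365, x1_3 = 445, y1_3 = 175, cx_4 = 145, cy_4 = 245, r_4 = 75, cx_5 = 290, r_5 = 75, cx_6 = 360, cy_6 = 400, r_6 = 30, x2_7 = 270, y2_7 = 460, x0_8 = 275, y0_8 = 255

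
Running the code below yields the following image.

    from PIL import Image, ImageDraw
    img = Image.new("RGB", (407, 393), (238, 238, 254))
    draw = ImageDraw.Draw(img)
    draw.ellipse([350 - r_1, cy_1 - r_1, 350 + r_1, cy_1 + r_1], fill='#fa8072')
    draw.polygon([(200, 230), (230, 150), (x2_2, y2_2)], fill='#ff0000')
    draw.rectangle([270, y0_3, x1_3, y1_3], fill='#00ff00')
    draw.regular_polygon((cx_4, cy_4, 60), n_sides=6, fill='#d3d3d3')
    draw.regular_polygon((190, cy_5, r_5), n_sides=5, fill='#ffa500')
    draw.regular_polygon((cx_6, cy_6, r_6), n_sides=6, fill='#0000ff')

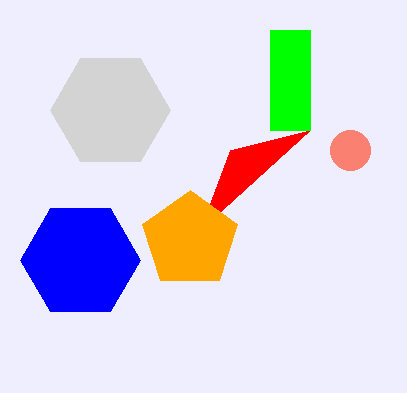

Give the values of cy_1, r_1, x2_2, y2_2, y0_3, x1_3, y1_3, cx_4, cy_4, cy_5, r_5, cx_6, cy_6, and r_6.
cy_1 = 150; r_1 = 20; x2_2 = 310; y2_2 = 130; y0_3 = 30; x1_3 = 310; y1_3 = 130; cx_4 = 110; cy_4 = 110; cy_5 = 240; r_5 = 50; cx_6 = 80; cy_6 = 260; r_6 = 60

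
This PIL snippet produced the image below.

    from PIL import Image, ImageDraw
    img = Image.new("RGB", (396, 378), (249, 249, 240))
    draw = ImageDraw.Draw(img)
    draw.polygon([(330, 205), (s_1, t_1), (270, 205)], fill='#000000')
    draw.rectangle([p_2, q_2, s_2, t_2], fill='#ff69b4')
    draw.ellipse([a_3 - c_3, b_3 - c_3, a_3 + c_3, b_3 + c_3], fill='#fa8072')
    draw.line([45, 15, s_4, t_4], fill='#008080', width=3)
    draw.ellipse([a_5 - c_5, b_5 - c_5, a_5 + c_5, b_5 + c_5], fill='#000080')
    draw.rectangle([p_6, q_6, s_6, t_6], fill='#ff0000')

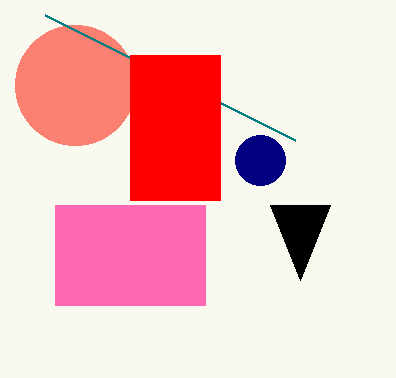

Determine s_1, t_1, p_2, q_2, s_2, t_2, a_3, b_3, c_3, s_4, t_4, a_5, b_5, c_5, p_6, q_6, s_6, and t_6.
s_1 = 300; t_1 = 280; p_2 = 55; q_2 = 205; s_2 = 205; t_2 = 305; a_3 = 75; b_3 = 85; c_3 = 60; s_4 = 295; t_4 = 140; a_5 = 260; b_5 = 160; c_5 = 25; p_6 = 130; q_6 = 55; s_6 = 220; t_6 = 200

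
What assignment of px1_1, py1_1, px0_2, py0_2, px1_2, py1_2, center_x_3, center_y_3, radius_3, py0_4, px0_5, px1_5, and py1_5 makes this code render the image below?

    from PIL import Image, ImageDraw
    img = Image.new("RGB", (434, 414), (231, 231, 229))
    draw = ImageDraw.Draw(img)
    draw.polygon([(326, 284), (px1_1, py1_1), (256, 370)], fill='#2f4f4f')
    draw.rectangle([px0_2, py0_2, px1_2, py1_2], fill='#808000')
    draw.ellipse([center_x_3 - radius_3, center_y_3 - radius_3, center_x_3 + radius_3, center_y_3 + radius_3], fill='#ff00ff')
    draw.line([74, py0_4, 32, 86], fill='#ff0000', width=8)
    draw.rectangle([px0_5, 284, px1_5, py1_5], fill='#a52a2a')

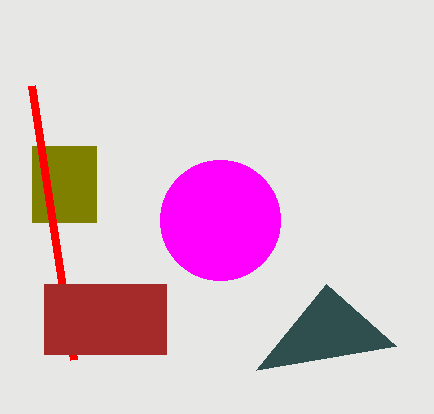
px1_1 = 396; py1_1 = 346; px0_2 = 32; py0_2 = 146; px1_2 = 96; py1_2 = 222; center_x_3 = 220; center_y_3 = 220; radius_3 = 60; py0_4 = 360; px0_5 = 44; px1_5 = 166; py1_5 = 354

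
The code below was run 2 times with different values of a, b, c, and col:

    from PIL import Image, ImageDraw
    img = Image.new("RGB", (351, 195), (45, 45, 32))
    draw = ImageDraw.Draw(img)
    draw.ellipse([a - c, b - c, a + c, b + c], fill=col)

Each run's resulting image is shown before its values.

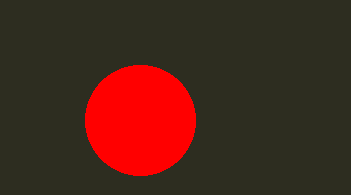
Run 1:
a = 140, b = 120, c = 55, col = 'red'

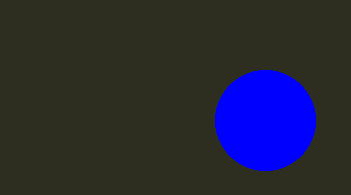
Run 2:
a = 265
b = 120
c = 50
col = 'blue'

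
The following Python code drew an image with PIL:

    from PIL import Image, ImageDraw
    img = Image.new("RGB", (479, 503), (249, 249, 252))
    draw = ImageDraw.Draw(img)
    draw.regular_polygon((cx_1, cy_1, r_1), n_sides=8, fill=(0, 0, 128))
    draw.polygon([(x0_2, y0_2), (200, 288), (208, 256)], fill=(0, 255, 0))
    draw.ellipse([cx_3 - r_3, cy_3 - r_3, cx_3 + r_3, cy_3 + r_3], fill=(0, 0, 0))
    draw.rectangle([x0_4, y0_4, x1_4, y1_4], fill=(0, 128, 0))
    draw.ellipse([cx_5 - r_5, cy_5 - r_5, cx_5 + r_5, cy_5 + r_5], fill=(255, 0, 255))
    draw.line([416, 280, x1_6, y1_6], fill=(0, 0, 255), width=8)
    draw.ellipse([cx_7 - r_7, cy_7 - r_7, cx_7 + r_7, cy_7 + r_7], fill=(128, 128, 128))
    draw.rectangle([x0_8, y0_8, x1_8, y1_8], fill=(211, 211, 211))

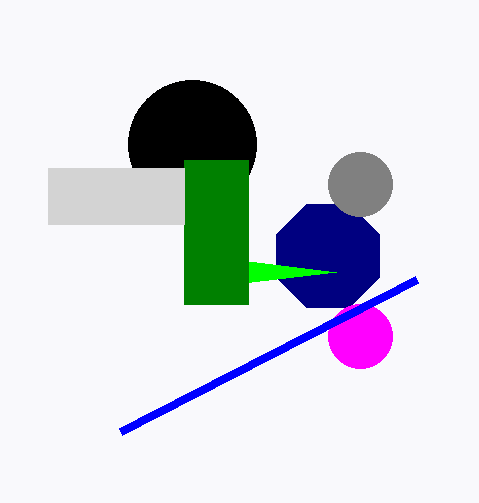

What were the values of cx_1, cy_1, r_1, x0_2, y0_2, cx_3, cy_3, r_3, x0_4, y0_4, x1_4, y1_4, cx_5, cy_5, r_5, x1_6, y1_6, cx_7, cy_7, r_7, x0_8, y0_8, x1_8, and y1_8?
cx_1 = 328, cy_1 = 256, r_1 = 56, x0_2 = 336, y0_2 = 272, cx_3 = 192, cy_3 = 144, r_3 = 64, x0_4 = 184, y0_4 = 160, x1_4 = 248, y1_4 = 304, cx_5 = 360, cy_5 = 336, r_5 = 32, x1_6 = 120, y1_6 = 432, cx_7 = 360, cy_7 = 184, r_7 = 32, x0_8 = 48, y0_8 = 168, x1_8 = 184, y1_8 = 224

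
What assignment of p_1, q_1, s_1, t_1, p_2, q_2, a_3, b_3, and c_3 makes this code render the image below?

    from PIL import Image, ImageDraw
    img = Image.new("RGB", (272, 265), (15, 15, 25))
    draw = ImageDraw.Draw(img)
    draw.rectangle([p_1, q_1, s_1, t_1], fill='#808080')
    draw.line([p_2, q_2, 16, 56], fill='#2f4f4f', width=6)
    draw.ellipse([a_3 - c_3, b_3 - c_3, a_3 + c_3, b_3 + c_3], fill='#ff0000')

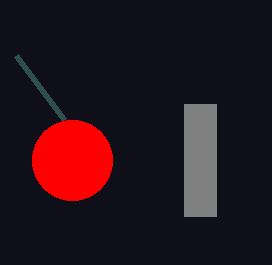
p_1 = 184
q_1 = 104
s_1 = 216
t_1 = 216
p_2 = 64
q_2 = 120
a_3 = 72
b_3 = 160
c_3 = 40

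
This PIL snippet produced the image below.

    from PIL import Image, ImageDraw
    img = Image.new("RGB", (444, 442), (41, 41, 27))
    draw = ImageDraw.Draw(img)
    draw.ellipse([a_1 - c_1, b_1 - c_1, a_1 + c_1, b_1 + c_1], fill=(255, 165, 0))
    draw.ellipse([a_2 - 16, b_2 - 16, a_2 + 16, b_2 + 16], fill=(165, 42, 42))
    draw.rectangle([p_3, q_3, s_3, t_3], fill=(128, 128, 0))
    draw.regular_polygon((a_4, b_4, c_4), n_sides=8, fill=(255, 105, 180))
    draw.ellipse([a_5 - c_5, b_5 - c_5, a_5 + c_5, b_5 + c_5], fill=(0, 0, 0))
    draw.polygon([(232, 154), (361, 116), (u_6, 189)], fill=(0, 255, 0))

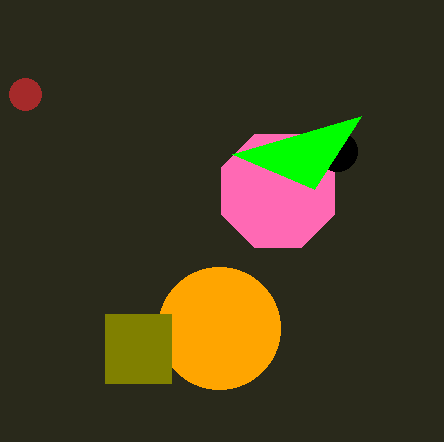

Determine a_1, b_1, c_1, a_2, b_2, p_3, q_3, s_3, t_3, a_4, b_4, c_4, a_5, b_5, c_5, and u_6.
a_1 = 219
b_1 = 328
c_1 = 61
a_2 = 25
b_2 = 94
p_3 = 105
q_3 = 314
s_3 = 171
t_3 = 383
a_4 = 278
b_4 = 191
c_4 = 61
a_5 = 337
b_5 = 151
c_5 = 20
u_6 = 314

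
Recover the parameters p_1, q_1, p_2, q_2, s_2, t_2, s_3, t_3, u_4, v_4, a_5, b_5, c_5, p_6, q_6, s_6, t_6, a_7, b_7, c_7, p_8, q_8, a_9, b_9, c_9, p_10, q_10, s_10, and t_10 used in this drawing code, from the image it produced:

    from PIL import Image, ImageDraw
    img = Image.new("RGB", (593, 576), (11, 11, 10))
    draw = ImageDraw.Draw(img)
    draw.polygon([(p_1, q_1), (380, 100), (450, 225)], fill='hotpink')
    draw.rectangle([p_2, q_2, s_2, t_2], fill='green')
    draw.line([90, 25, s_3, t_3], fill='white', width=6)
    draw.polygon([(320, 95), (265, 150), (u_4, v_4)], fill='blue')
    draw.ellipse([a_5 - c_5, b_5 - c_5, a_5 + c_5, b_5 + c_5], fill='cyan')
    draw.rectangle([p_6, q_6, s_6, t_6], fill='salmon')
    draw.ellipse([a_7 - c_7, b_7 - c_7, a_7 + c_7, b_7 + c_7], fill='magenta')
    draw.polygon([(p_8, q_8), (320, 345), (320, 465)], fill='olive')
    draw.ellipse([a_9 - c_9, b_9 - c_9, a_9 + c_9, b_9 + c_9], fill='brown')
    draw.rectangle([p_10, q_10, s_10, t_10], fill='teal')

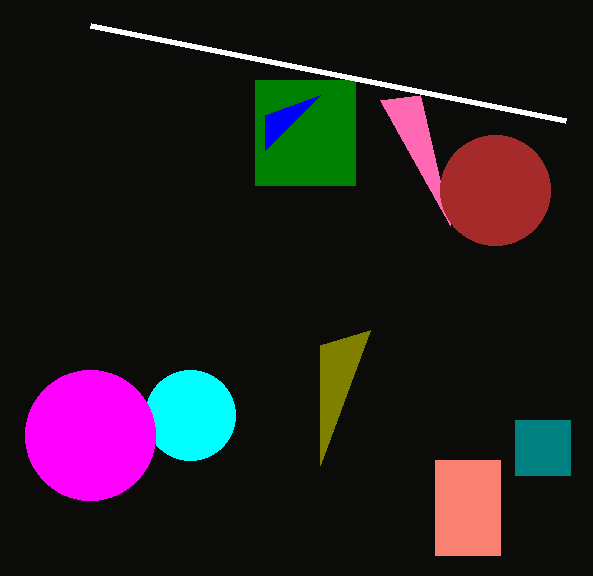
p_1 = 420
q_1 = 95
p_2 = 255
q_2 = 80
s_2 = 355
t_2 = 185
s_3 = 565
t_3 = 120
u_4 = 265
v_4 = 115
a_5 = 190
b_5 = 415
c_5 = 45
p_6 = 435
q_6 = 460
s_6 = 500
t_6 = 555
a_7 = 90
b_7 = 435
c_7 = 65
p_8 = 370
q_8 = 330
a_9 = 495
b_9 = 190
c_9 = 55
p_10 = 515
q_10 = 420
s_10 = 570
t_10 = 475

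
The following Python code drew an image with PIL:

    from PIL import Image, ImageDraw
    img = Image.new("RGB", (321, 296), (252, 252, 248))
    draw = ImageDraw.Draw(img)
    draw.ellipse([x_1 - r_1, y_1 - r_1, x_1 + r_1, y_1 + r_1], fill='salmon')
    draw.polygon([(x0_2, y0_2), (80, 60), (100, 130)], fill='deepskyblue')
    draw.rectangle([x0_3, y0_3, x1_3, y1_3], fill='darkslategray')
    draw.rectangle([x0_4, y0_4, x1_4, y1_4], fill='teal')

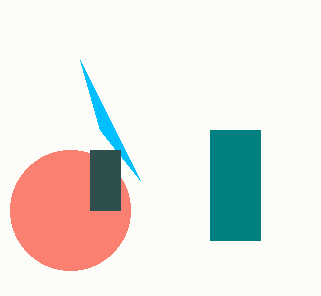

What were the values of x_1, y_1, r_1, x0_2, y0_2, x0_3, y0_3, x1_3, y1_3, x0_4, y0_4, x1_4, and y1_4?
x_1 = 70, y_1 = 210, r_1 = 60, x0_2 = 140, y0_2 = 180, x0_3 = 90, y0_3 = 150, x1_3 = 120, y1_3 = 210, x0_4 = 210, y0_4 = 130, x1_4 = 260, y1_4 = 240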